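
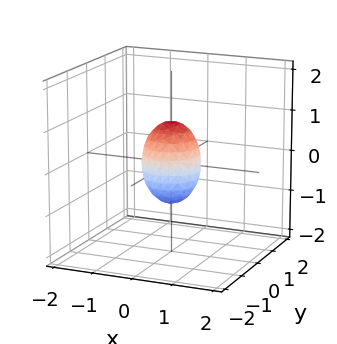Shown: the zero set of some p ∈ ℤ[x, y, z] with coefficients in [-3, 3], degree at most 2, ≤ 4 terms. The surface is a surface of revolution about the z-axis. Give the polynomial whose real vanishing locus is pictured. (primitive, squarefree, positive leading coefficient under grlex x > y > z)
2*x^2 + 2*y^2 + z^2 - 1

deg p = 2. No degree-1 surface has this shape.
By symmetry, the z-axis is an axis of rotation, so x and y enter only as x² + y².
Checking where it meets the axes: a circular section at z = 0 has radius between 0 and 1; among the integer gridlines, it crosses the z-axis at z ∈ {-1, 1}.
These observations pin down the coefficients.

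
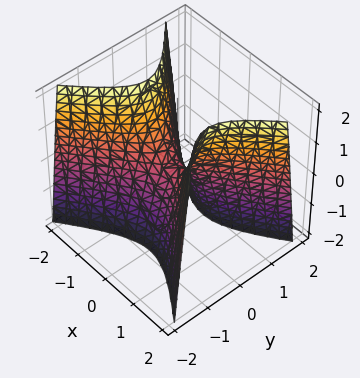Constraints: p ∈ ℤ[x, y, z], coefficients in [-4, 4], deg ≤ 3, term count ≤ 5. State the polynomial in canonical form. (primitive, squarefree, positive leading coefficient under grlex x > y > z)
2*x^2 - 3*y^2 - z

The degree is 2 — a saddle surface; a quadric.
Symmetries: mirror symmetry y ↦ −y ⇒ only even powers of y; the x ↦ −x reflection is a symmetry, so x appears only in even powers.
Checking where it meets the axes: it meets the y-axis at y = 0 (among the integer gridlines); it crosses the z-axis at the gridline z = 0; it crosses the x-axis at the gridline x = 0.
These observations pin down the coefficients.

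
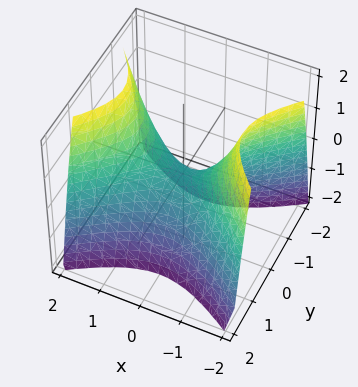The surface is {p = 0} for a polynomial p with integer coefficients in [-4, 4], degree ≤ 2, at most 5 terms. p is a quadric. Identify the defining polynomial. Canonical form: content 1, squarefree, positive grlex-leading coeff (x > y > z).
2*x^2 - 3*y^2 - 2*z

deg p = 2. A hyperbolic paraboloid; a quadric.
Symmetries: the x ↦ −x reflection is a symmetry, so x appears only in even powers; mirror symmetry y ↦ −y ⇒ only even powers of y.
From the axis intercepts and sections: one x-axis crossing is at x = 0; one y-axis crossing is at y = 0; one z-axis crossing is at z = 0.
Fitting integer coefficients to these (and the overall shape) gives p.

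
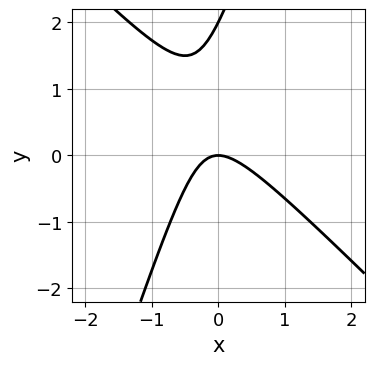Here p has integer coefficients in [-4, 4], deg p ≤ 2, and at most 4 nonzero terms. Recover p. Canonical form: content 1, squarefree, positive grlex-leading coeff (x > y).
3*x^2 + 2*x*y - y^2 + 2*y

deg p = 2.
Against the integer gridlines: it crosses the x-axis at the gridline x = 0; among the integer gridlines, it crosses the y-axis at y ∈ {0, 2}.
Assembling these constraints gives the stated polynomial.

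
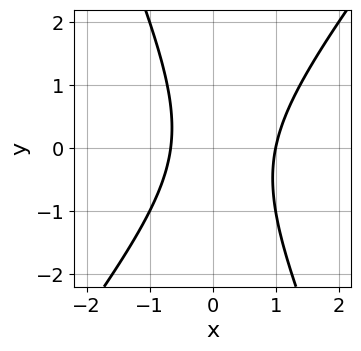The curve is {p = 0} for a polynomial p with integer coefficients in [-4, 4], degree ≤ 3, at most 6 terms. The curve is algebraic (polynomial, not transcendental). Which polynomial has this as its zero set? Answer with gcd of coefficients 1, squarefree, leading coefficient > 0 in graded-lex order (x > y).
3*x^2 - x*y - y^2 - x - 2

Degree: no degree-1 curve has this shape, so deg p = 2.
From the visible intercepts: it misses every integer gridline on the y-axis; one x-axis crossing is at x = 1.
Putting this together gives p.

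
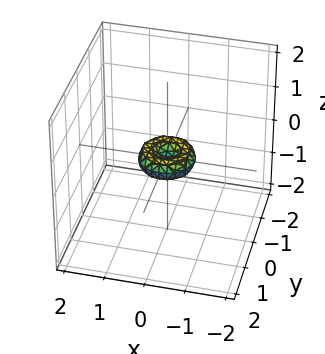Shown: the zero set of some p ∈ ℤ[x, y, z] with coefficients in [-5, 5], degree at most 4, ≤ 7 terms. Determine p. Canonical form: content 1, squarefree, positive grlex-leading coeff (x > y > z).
2*x^4 + 4*x^2*y^2 + 2*y^4 - x^2 - y^2 + 2*z^2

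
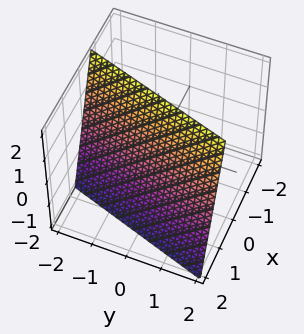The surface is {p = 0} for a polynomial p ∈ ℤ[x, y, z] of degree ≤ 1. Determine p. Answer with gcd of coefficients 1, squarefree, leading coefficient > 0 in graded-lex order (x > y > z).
3*x - y + z - 2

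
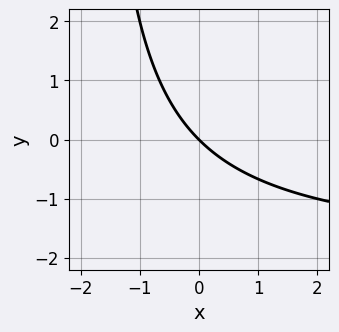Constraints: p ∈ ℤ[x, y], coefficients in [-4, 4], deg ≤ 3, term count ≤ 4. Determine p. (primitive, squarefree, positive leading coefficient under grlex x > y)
x*y + 2*x + 2*y

1. deg p = 2. No degree-1 curve has this shape.
2. Checking where it meets the axes: it meets the y-axis at y = 0 (among the integer gridlines); it meets the x-axis at x = 0 (among the integer gridlines).
3. Assembling these constraints gives the stated polynomial.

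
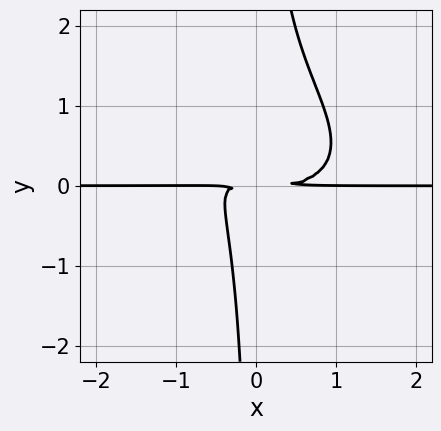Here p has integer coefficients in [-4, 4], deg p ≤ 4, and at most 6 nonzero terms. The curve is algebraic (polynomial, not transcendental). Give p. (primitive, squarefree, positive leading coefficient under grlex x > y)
x^3*y + 2*x^2*y^2 + 3*x*y^3 - 3*x*y^2 - 2*y^2

(a) The degree is 4 — no degree-3 curve has this shape.
(b) Observable constraints: every point of the x-axis in the box is on the curve.
(c) Fitting integer coefficients to these (and the overall shape) gives p.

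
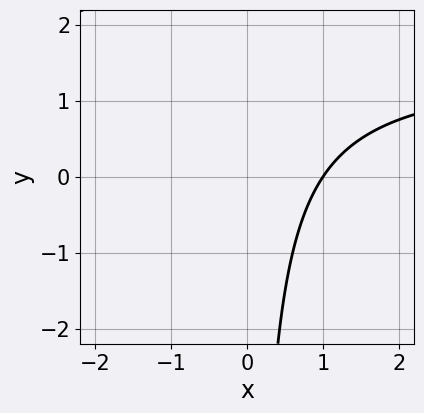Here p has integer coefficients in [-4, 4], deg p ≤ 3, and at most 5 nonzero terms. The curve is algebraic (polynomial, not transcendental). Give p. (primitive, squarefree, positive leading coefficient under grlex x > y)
2*x*y - 3*x + 3

1. deg p = 2.
2. From the visible intercepts: no y-intercept at any integer in the box; it crosses the x-axis at the gridline x = 1.
3. Matching integer coefficients to the picture gives p.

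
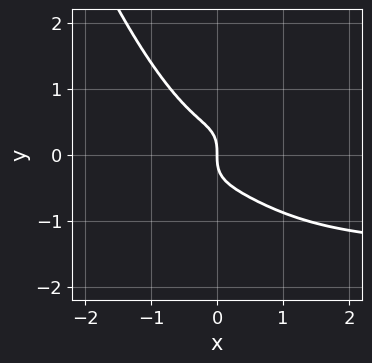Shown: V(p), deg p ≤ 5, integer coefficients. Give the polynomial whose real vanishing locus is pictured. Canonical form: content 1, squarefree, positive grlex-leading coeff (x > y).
(a) The degree is 4 — a generic line meets the curve in up to 4 points.
(b) From the axis intercepts and sections: it crosses the x-axis at the gridline x = 0; it crosses the y-axis at the gridline y = 0.
(c) Together with the visible shape, these determine p as stated.

2*x^3*y + 3*x^3 + x^2*y + 2*y^3 + x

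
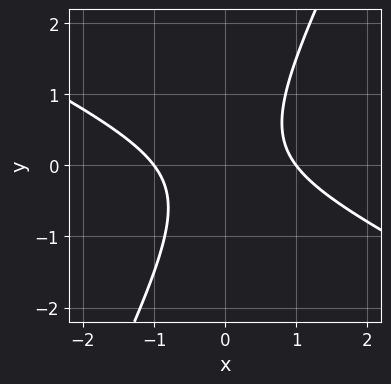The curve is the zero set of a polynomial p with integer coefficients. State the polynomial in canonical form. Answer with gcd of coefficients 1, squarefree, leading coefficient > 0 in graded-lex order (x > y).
First, the degree is 2 — no degree-1 curve has this shape.
Then, reading off the gridlines: it misses every integer gridline on the y-axis; the x-axis gridline crossings are at x ∈ {-1, 1}.
Finally, together with the visible shape, these determine p as stated.

2*x^2 + 3*x*y - 2*y^2 - 2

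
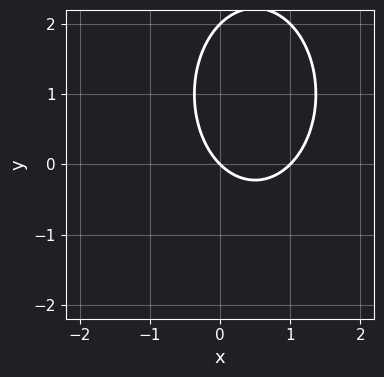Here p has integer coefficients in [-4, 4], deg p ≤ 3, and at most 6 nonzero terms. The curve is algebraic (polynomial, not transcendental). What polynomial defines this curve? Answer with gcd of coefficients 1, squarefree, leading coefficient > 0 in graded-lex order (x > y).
2*x^2 + y^2 - 2*x - 2*y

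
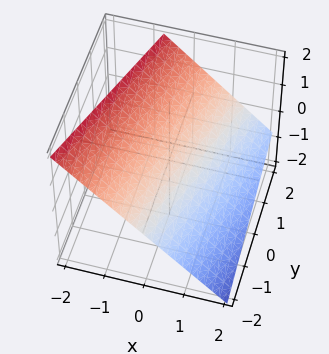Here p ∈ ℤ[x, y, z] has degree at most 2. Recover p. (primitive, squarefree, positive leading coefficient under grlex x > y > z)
3*x - y + 3*z - 2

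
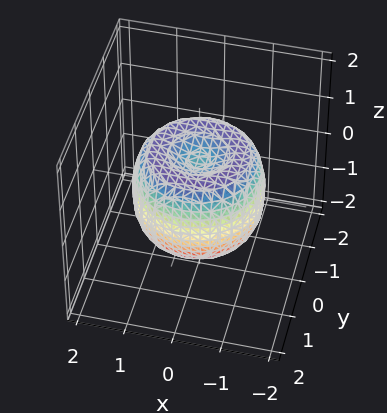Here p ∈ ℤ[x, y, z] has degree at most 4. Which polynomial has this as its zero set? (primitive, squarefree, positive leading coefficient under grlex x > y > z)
2*x^4 + 4*x^2*y^2 + 2*y^4 - 3*x^2 - 3*y^2 + 2*z^2 - 1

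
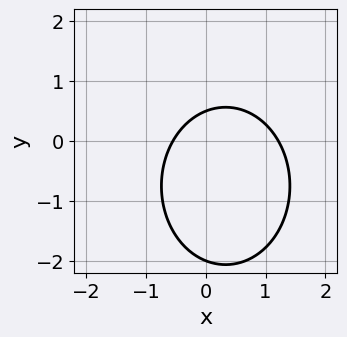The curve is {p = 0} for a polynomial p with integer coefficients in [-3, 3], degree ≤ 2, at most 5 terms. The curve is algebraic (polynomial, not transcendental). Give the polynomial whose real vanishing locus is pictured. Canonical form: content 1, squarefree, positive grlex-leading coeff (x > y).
1. Degree: a generic line meets the curve in up to 2 points, so deg p = 2.
2. From the axis intercepts and sections: it crosses the y-axis at the gridline y = -2.
3. Fitting integer coefficients to these (and the overall shape) gives p.

3*x^2 + 2*y^2 - 2*x + 3*y - 2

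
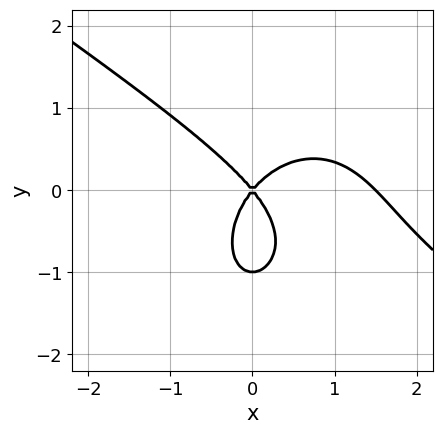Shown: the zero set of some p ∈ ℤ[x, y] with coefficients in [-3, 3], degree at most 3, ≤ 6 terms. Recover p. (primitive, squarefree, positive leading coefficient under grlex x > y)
(a) The degree is 3 — a generic line meets the curve in up to 3 points.
(b) From the axis intercepts and sections: one x-axis crossing is at x = 0; among the integer gridlines, it crosses the y-axis at y ∈ {-1, 0}.
(c) The integer polynomial consistent with all of this is the stated p.

2*x^3 + 2*x^2*y + 2*y^3 - 3*x^2 + 2*y^2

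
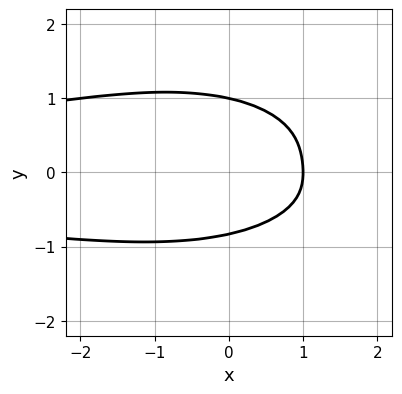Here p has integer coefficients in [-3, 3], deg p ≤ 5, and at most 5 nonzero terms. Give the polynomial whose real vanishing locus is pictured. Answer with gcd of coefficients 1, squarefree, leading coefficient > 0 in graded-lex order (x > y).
x^2*y^2 + 3*y^4 - y^3 + 2*x - 2

deg p = 4.
From the visible intercepts: it meets the y-axis at y = 1 (among the integer gridlines); one x-axis crossing is at x = 1.
These observations pin down the coefficients.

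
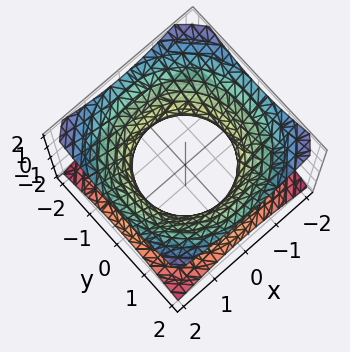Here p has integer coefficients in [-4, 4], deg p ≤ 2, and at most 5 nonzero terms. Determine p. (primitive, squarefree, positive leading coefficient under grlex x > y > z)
2*x^2 + 2*y^2 - 3*z^2 - 3

Degree: an hourglass — one-sheet hyperboloid; a quadric, so deg p = 2.
Symmetries: every cross-section ⟂ z is a circle, so x, y appear only via x² + y²; mirror symmetry z ↦ −z ⇒ only even powers of z.
From the axis intercepts and sections: the surface avoids every integer z-axis point in the box; a circular section at z = 1 has radius between 1 and 2.
Together with the visible shape, these determine p as stated.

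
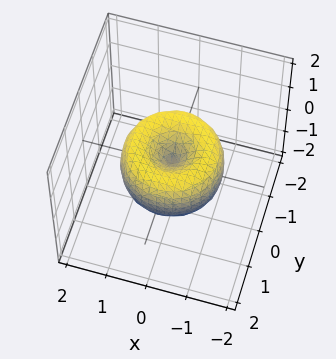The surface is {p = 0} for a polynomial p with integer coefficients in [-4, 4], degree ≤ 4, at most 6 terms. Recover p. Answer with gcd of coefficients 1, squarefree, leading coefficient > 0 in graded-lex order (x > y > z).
(a) Degree: no degree-3 surface has this shape, so deg p = 4.
(b) By symmetry, the surface is invariant under rotation about z: p = q(x² + y², z).
(c) Observable constraints: a circular section at z = 0 has radius between 1 and 2; one x-axis crossing is at x = 0; it meets the y-axis at y = 0 (among the integer gridlines); it meets the z-axis at z = 0 (among the integer gridlines).
(d) Matching integer coefficients to the picture gives p.

2*x^4 + 4*x^2*y^2 + 2*y^4 - 3*x^2 - 3*y^2 + 2*z^2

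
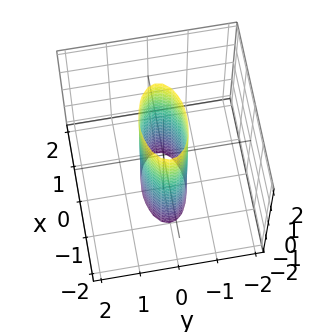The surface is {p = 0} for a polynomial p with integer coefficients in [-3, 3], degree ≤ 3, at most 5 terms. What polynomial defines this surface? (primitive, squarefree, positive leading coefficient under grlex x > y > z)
x^2 + 3*y^2 - 1

First, degree: constant cross-section along one axis; a quadric, so deg p = 2.
Then, symmetries: it's symmetric under x → −x, forcing even powers of x; the z ↦ −z reflection is a symmetry, so z appears only in even powers; the y ↦ −y reflection is a symmetry, so y appears only in even powers.
Then, from the axis intercepts and sections: it misses every integer gridline on the z-axis; the x-axis gridline crossings are at x ∈ {-1, 1}.
Finally, together with the visible shape, these determine p as stated.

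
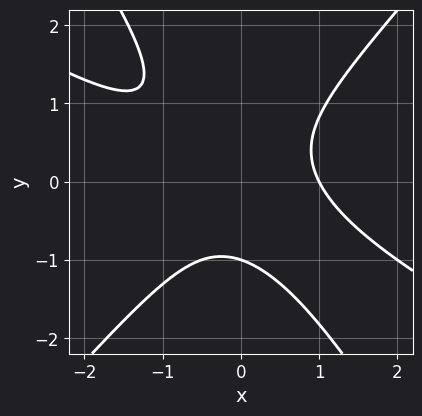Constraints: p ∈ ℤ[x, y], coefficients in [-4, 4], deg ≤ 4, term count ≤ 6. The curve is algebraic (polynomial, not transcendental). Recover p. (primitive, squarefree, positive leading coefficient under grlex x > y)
1. The degree is 3 — a generic line meets the curve in up to 3 points.
2. Checking where it meets the axes: it meets the y-axis at y = -1 (among the integer gridlines); one x-axis crossing is at x = 1.
3. Solving for integer coefficients yields p as stated.

2*x^3 + 3*x^2*y - 2*x*y^2 - 2*y^3 - 2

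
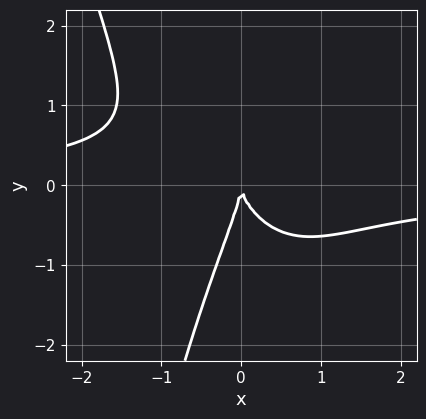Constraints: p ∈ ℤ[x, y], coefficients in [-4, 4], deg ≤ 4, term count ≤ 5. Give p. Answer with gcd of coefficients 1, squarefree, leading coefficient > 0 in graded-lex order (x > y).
1. Degree: a generic line meets the curve in up to 4 points, so deg p = 4.
2. From the axis intercepts and sections: one x-axis crossing is at x = 0; it meets the y-axis at y = 0 (among the integer gridlines).
3. Matching integer coefficients to the picture gives p.

3*x^3*y - 2*x*y^2 + y^3 + 3*x^2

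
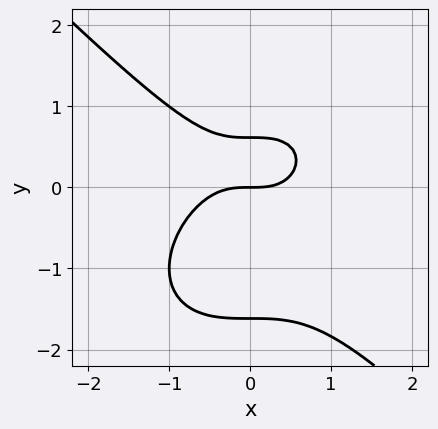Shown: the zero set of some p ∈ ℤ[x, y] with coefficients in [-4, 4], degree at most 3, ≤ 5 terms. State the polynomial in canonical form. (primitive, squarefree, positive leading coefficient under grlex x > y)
1. deg p = 3.
2. Against the integer gridlines: it crosses the x-axis at the gridline x = 0; it meets the y-axis at y = 0 (among the integer gridlines).
3. Fitting integer coefficients to these (and the overall shape) gives p.

x^3 + y^3 + y^2 - y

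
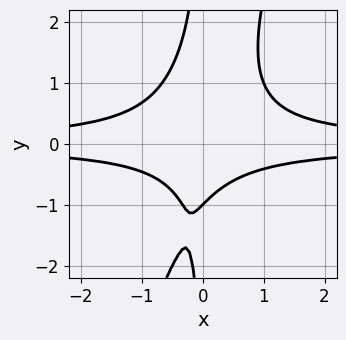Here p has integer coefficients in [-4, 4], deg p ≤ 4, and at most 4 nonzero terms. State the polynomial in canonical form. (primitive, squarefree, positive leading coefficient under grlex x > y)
1. The degree is 4 — the shape is more complex than any degree-3 curve.
2. Reading off the gridlines: it crosses the y-axis at the gridline y = -1; it misses every integer gridline on the x-axis.
3. Matching integer coefficients to the picture gives p.

3*x^2*y^2 - x*y^3 - y - 1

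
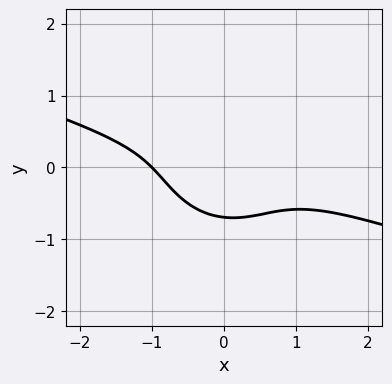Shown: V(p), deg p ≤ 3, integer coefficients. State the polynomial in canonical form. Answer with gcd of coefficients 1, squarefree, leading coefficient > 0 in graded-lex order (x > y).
x^3 + 3*x^2*y + x*y^2 + 3*y^3 + 1

Degree: no degree-2 curve has this shape, so deg p = 3.
Reading off the gridlines: it crosses the x-axis at the gridline x = -1.
Matching integer coefficients to the picture gives p.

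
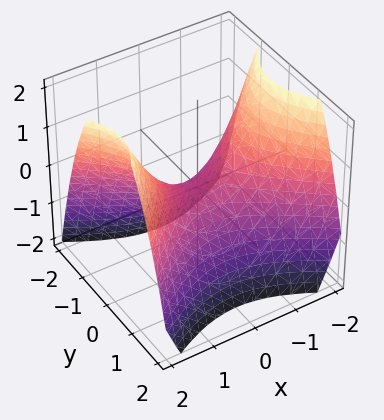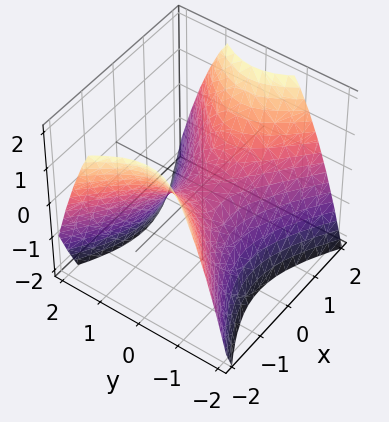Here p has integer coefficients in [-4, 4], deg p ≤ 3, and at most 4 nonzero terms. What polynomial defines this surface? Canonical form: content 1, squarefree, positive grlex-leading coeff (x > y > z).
First, the degree is 2 — a hyperbolic paraboloid; a quadric.
Then, symmetries: it's symmetric under x → −x, forcing even powers of x; the y ↦ −y reflection is a symmetry, so y appears only in even powers.
Then, from the visible intercepts: it crosses the z-axis at the gridline z = 0; it meets the y-axis at y = 0 (among the integer gridlines); it meets the x-axis at x = 0 (among the integer gridlines).
Finally, matching integer coefficients to the picture gives p.

2*x^2 - 3*y^2 - 3*z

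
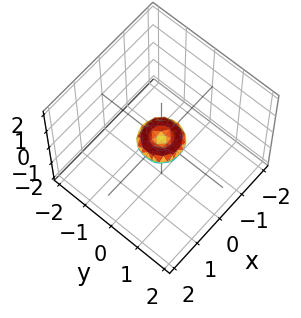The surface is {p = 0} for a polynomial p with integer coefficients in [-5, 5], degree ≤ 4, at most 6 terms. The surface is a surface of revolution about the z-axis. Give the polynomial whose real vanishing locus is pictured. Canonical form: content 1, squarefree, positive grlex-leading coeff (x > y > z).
First, degree: no degree-3 surface has this shape, so deg p = 4.
Next, symmetry: the z-axis is an axis of rotation, so x and y enter only as x² + y².
Then, against the integer gridlines: it crosses the z-axis at the gridline z = 0; it crosses the y-axis at the gridline y = 0.
Finally, fitting integer coefficients to these (and the overall shape) gives p.

2*x^4 + 4*x^2*y^2 + 2*y^4 - x^2 - y^2 + 2*z^2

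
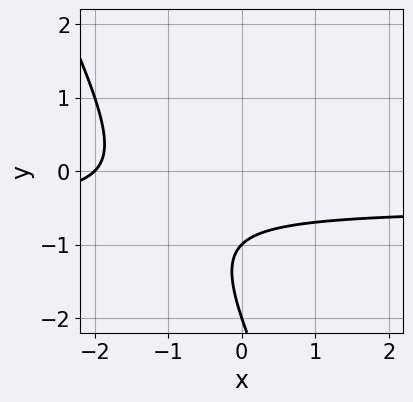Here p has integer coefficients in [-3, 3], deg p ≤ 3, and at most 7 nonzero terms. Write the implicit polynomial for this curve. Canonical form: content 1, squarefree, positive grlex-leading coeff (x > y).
2*x*y + y^2 + x + 3*y + 2

1. deg p = 2. A generic line meets the curve in up to 2 points.
2. From the visible intercepts: among the integer gridlines, it crosses the y-axis at y ∈ {-2, -1}; it crosses the x-axis at the gridline x = -2.
3. Solving for integer coefficients yields p as stated.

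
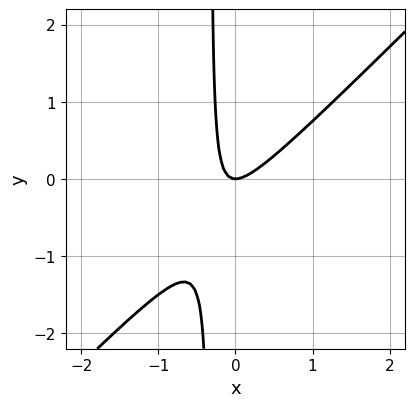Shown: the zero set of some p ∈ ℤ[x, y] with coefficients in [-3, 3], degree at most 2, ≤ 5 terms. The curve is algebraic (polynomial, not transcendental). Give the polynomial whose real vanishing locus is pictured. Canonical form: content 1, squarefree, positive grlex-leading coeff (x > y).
3*x^2 - 3*x*y - y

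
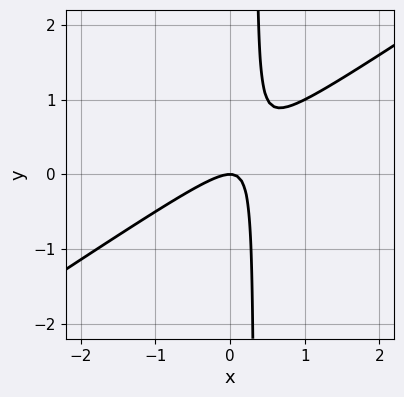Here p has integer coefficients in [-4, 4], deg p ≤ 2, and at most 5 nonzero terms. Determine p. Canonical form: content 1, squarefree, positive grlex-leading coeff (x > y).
First, the degree is 2 — no degree-1 curve has this shape.
Next, observable constraints: one x-axis crossing is at x = 0; one y-axis crossing is at y = 0.
Finally, assembling these constraints gives the stated polynomial.

2*x^2 - 3*x*y + y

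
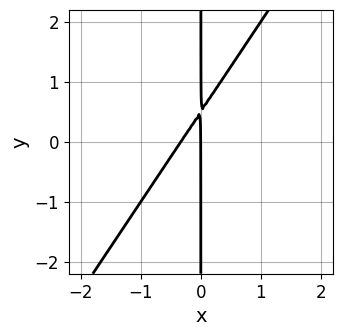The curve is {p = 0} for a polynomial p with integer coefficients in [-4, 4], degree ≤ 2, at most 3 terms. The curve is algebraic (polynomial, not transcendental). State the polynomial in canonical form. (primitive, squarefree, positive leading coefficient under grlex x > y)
3*x^2 - 2*x*y + x

deg p = 2. No degree-1 curve has this shape.
Against the integer gridlines: it crosses the x-axis at the gridline x = 0; the visible y-axis segment lies entirely on the curve.
Putting this together gives p.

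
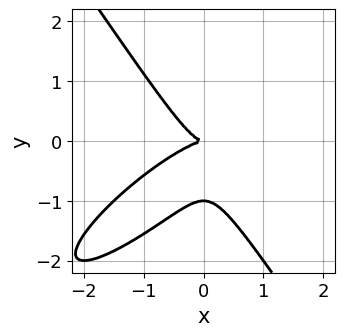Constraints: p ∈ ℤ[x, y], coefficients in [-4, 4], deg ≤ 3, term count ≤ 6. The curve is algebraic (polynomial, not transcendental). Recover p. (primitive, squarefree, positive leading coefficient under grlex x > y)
1. Degree: a generic line meets the curve in up to 3 points, so deg p = 3.
2. Observable constraints: it meets the x-axis at x = 0 (among the integer gridlines); the y-axis gridline crossings are at y ∈ {-1, 0}.
3. The integer polynomial consistent with all of this is the stated p.

2*x^3 - 3*x^2*y + 2*y^3 + 2*y^2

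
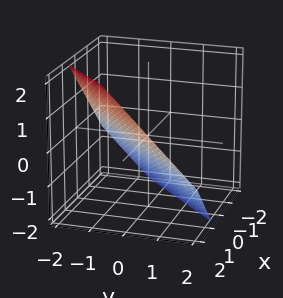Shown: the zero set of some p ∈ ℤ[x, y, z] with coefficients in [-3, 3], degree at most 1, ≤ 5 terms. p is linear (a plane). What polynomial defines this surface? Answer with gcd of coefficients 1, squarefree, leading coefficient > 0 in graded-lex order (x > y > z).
(a) deg p = 1. Every cross-section is a straight line — this is a plane.
(b) Solving for integer coefficients yields p as stated.

3*x - 3*y - 3*z - 2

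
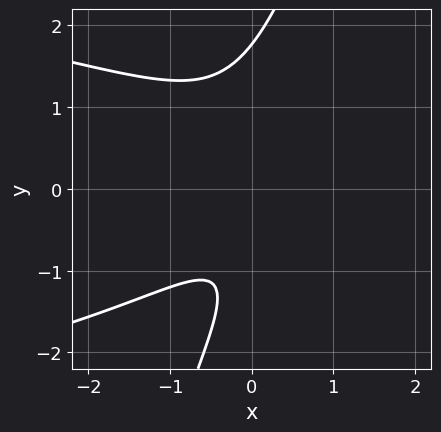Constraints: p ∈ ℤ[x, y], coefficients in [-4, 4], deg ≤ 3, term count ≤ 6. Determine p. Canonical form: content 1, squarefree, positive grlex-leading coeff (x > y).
The degree is 3 — no degree-2 curve has this shape.
Observable constraints: it misses every integer gridline on the x-axis.
The integer polynomial consistent with all of this is the stated p.

3*x*y^2 - y^3 + 3*x^2 + 2*y + 2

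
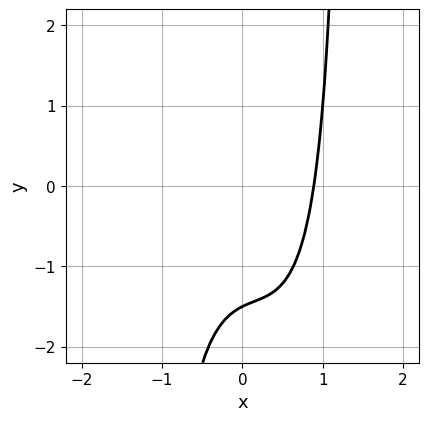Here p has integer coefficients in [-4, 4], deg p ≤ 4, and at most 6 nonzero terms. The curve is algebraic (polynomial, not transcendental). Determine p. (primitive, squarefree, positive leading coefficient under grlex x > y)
3*x^3 + x^2*y + x - 2*y - 3

deg p = 3. A generic line meets the curve in up to 3 points.
Matching integer coefficients to the picture gives p.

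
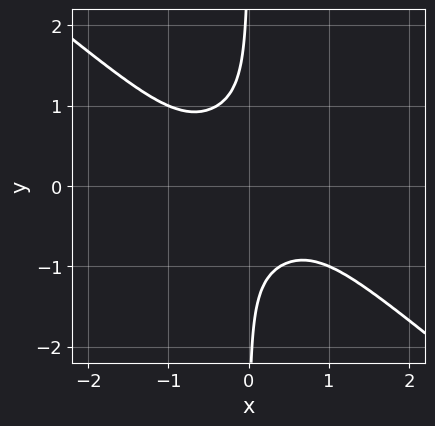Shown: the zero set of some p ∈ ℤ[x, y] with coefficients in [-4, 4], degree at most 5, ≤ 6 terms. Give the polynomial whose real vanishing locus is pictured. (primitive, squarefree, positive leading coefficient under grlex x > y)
First, degree: the shape is more complex than any degree-3 curve, so deg p = 4.
Next, observable constraints: it misses every integer gridline on the x-axis; the curve avoids every integer y-axis point in the box.
Finally, putting this together gives p.

x^4 + x^2*y^2 + 3*x*y^3 + 1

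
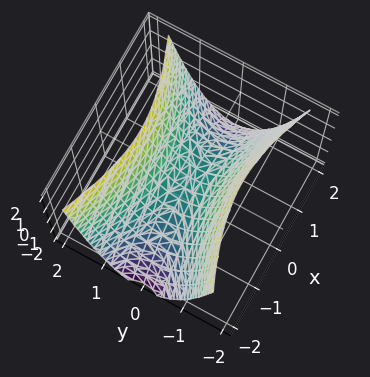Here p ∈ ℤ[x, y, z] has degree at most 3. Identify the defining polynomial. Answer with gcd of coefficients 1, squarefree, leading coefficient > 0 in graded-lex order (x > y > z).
1. The degree is 2 — a hyperbolic paraboloid; a quadric.
2. Symmetries: mirror symmetry x ↦ −x ⇒ only even powers of x; it's symmetric under y → −y, forcing even powers of y.
3. From the visible intercepts: one y-axis crossing is at y = 0; one x-axis crossing is at x = 0; it meets the z-axis at z = 0 (among the integer gridlines).
4. The integer polynomial consistent with all of this is the stated p.

x^2 - 3*y^2 + 2*z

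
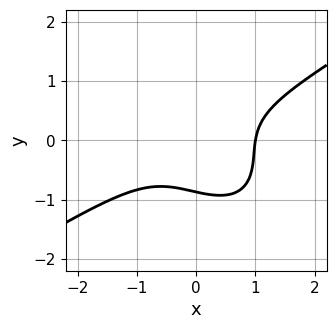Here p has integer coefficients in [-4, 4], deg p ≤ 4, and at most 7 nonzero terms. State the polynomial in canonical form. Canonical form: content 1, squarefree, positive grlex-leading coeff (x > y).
2*x^3 - x^2*y - 2*x*y^2 - 3*y^3 - 2

1. The degree is 3 — the shape is more complex than any degree-2 curve.
2. Against the integer gridlines: one x-axis crossing is at x = 1.
3. These observations pin down the coefficients.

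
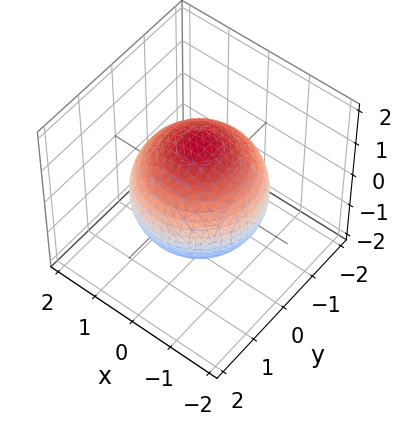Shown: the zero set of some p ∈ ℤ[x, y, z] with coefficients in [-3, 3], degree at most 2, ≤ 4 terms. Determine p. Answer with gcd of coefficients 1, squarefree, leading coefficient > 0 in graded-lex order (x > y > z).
x^2 + y^2 + z^2 - 2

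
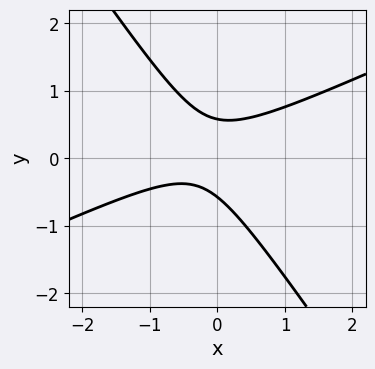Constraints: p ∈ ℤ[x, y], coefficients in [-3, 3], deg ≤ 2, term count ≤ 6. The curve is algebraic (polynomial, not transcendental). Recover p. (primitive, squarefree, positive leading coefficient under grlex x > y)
First, the degree is 2 — the shape is more complex than any degree-1 curve.
Then, observable constraints: no x-intercept at any integer in the box.
Finally, putting this together gives p.

2*x^2 - 3*x*y - 3*y^2 + x + 1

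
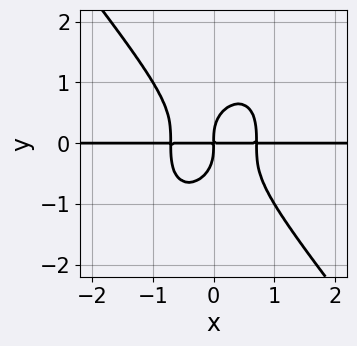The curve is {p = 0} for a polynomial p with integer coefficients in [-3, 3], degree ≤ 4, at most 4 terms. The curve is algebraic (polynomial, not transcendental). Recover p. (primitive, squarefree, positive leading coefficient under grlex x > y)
The degree is 4 — no degree-3 curve has this shape.
From the axis intercepts and sections: the visible x-axis segment lies entirely on the curve.
Matching integer coefficients to the picture gives p.

2*x^3*y + y^4 - x*y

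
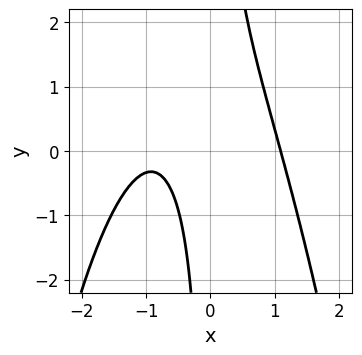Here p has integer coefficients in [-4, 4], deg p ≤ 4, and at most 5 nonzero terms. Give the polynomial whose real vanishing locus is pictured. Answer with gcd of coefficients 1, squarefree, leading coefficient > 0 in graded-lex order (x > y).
3*x^3 + 2*x^2 + 3*x*y - 3*x - 3

(a) The degree is 3 — the shape is more complex than any degree-2 curve.
(b) Against the integer gridlines: the curve avoids every integer y-axis point in the box.
(c) These observations pin down the coefficients.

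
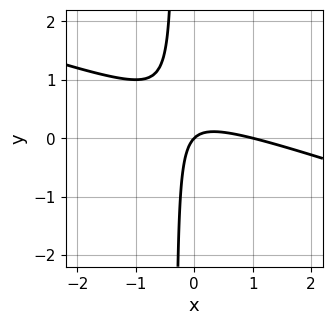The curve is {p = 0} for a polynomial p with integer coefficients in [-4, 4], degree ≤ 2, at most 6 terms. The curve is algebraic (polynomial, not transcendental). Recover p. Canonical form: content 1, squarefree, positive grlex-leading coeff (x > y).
x^2 + 3*x*y - x + y

Degree: a generic line meets the curve in up to 2 points, so deg p = 2.
From the visible intercepts: it crosses the y-axis at the gridline y = 0; among the integer gridlines, it crosses the x-axis at x ∈ {0, 1}.
Matching integer coefficients to the picture gives p.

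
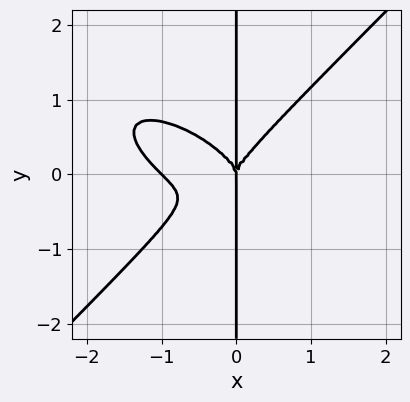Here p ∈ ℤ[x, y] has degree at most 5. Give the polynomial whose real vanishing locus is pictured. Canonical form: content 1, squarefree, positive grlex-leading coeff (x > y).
1. The degree is 4 — the shape is more complex than any degree-3 curve.
2. Observable constraints: the visible y-axis segment lies entirely on the curve; among the integer gridlines, it crosses the x-axis at x ∈ {-1, 0}.
3. Assembling these constraints gives the stated polynomial.

x^4 + x^3*y - 2*x*y^3 + x^3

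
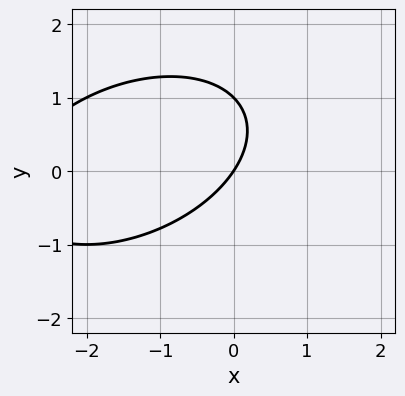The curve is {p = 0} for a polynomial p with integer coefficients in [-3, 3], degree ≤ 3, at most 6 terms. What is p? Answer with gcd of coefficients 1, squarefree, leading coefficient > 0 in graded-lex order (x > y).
Degree: no degree-1 curve has this shape, so deg p = 2.
From the axis intercepts and sections: one x-axis crossing is at x = 0; among the integer gridlines, it crosses the y-axis at y ∈ {0, 1}.
Together with the visible shape, these determine p as stated.

x^2 - x*y + 2*y^2 + 3*x - 2*y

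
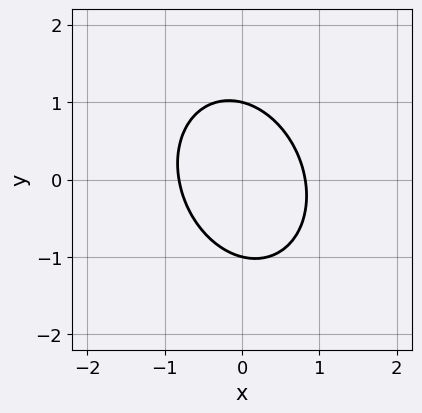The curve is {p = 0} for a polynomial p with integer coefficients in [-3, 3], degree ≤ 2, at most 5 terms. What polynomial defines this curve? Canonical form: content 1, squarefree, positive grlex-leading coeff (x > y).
3*x^2 + x*y + 2*y^2 - 2

(a) deg p = 2.
(b) Reading off the gridlines: among the integer gridlines, it crosses the y-axis at y ∈ {-1, 1}.
(c) Putting this together gives p.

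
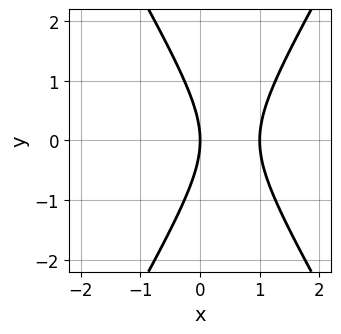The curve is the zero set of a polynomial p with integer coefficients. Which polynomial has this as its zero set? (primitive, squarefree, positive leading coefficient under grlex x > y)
3*x^2 - y^2 - 3*x

1. deg p = 2.
2. Symmetries: it's symmetric under y → −y, forcing even powers of y.
3. Against the integer gridlines: among the integer gridlines, it crosses the x-axis at x ∈ {0, 1}; one y-axis crossing is at y = 0.
4. Solving for integer coefficients yields p as stated.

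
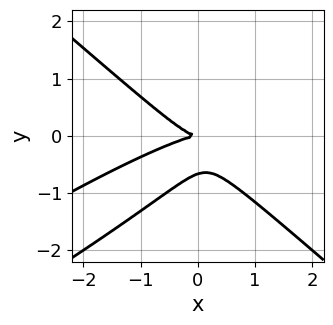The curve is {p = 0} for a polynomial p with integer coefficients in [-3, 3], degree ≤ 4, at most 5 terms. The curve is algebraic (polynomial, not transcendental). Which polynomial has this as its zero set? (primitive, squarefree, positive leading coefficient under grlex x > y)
First, the degree is 3 — the shape is more complex than any degree-2 curve.
Next, observable constraints: it crosses the x-axis at the gridline x = 0; it meets the y-axis at y = 0 (among the integer gridlines).
Finally, fitting integer coefficients to these (and the overall shape) gives p.

x^3 - 2*x^2*y - x*y^2 + 3*y^3 + 2*y^2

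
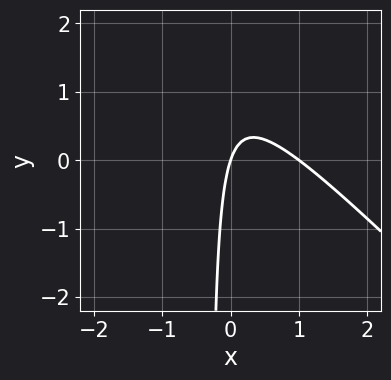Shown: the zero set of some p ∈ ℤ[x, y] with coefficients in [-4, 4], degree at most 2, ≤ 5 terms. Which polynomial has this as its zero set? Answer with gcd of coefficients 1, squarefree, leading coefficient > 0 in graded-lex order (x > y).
3*x^2 + 3*x*y - 3*x + y

First, degree: the shape is more complex than any degree-1 curve, so deg p = 2.
Next, from the axis intercepts and sections: among the integer gridlines, it crosses the x-axis at x ∈ {0, 1}; one y-axis crossing is at y = 0.
Finally, together with the visible shape, these determine p as stated.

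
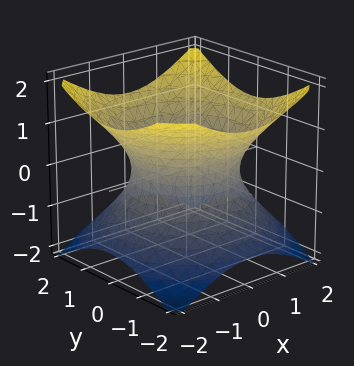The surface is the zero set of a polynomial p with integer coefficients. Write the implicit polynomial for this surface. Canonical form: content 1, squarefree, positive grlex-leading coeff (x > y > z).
First, degree: no degree-1 surface has this shape, so deg p = 2.
Then, symmetries: every cross-section ⟂ z is a circle, so x, y appear only via x² + y².
Next, against the integer gridlines: a circular section at z = -1 has radius between 1 and 2; it misses every integer gridline on the z-axis.
Finally, fitting integer coefficients to these (and the overall shape) gives p.

2*x^2 + 2*y^2 - 3*z^2 - 3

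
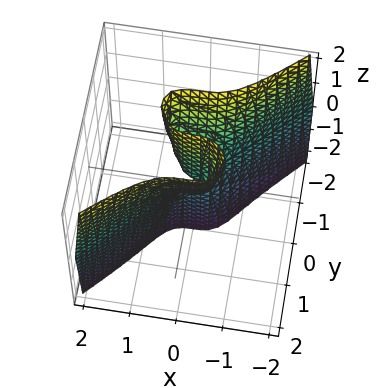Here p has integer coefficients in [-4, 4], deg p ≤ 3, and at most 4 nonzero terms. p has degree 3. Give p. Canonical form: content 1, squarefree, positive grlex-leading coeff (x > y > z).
First, the degree is 3 — no degree-2 surface has this shape.
Next, from the visible intercepts: it crosses the x-axis at the gridline x = 0; one y-axis crossing is at y = 0; the visible z-axis segment lies entirely on the surface.
Finally, these observations pin down the coefficients.

2*x^3 - 2*y^3 + y*z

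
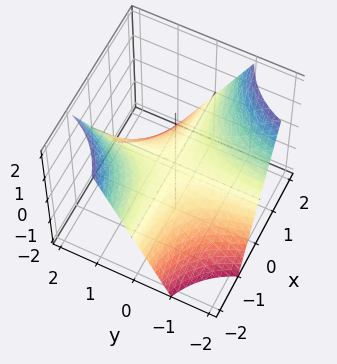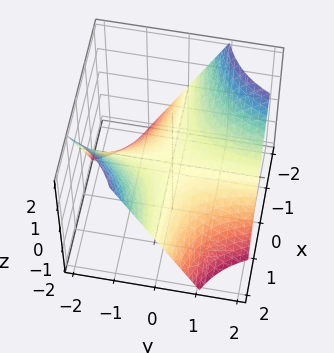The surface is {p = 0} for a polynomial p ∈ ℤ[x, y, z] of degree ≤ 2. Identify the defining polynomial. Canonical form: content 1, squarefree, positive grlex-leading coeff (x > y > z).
(a) Degree: a saddle surface; a quadric, so deg p = 2.
(b) From the visible intercepts: every point of the y-axis in the box is on the surface; it meets the z-axis at z = 0 (among the integer gridlines); every point of the x-axis in the box is on the surface.
(c) Solving for integer coefficients yields p as stated.

x*y + z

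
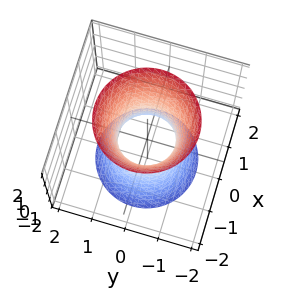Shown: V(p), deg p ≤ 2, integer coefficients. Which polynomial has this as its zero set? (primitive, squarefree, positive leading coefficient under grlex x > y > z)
3*x^2 + 3*y^2 - z^2 - 2

1. The degree is 2 — an hourglass — one-sheet hyperboloid; a quadric.
2. Symmetries: mirror symmetry z ↦ −z ⇒ only even powers of z; every cross-section ⟂ z is a circle, so x, y appear only via x² + y².
3. Checking where it meets the axes: no z-intercept at any integer in the box; a circular section at z = 0 has radius between 0 and 1.
4. Fitting integer coefficients to these (and the overall shape) gives p.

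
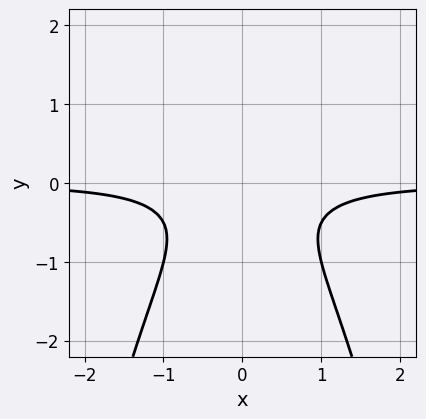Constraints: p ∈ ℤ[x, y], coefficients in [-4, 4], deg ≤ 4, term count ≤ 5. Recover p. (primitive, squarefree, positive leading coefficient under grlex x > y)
First, degree: the shape is more complex than any degree-2 curve, so deg p = 3.
Then, symmetries: the x ↦ −x reflection is a symmetry, so x appears only in even powers.
Next, from the axis intercepts and sections: the curve avoids every integer y-axis point in the box; the curve avoids every integer x-axis point in the box.
Finally, the integer polynomial consistent with all of this is the stated p.

2*x^2*y + 2*y^2 + y + 1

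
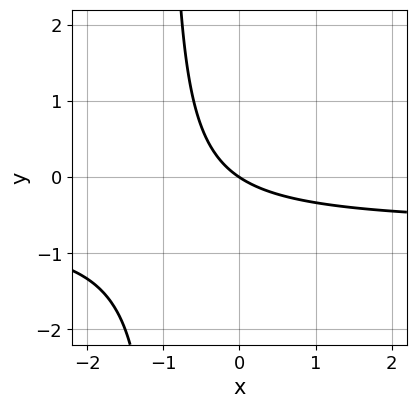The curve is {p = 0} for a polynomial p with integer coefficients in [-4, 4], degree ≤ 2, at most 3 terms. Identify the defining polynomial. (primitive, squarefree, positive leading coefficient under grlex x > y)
(a) deg p = 2. No degree-1 curve has this shape.
(b) From the axis intercepts and sections: it crosses the x-axis at the gridline x = 0; it crosses the y-axis at the gridline y = 0.
(c) The integer polynomial consistent with all of this is the stated p.

3*x*y + 2*x + 3*y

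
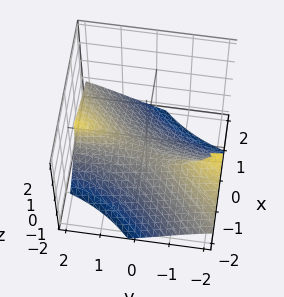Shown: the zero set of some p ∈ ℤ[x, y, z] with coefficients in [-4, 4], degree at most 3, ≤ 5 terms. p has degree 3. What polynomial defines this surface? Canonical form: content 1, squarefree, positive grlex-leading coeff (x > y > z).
First, deg p = 3.
Then, reading off the gridlines: the visible y-axis segment lies entirely on the surface; one z-axis crossing is at z = -1.
Finally, putting this together gives p.

x*y*z + z^3 + x^2 + z^2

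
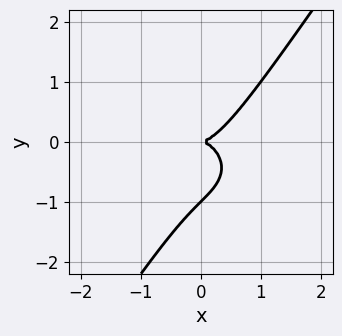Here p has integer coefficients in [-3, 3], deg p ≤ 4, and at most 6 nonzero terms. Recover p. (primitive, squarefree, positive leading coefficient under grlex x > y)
x^3 + x*y^2 - y^3 - y^2

(a) The degree is 3 — no degree-2 curve has this shape.
(b) Reading off the gridlines: it crosses the x-axis at the gridline x = 0; among the integer gridlines, it crosses the y-axis at y ∈ {-1, 0}.
(c) Together with the visible shape, these determine p as stated.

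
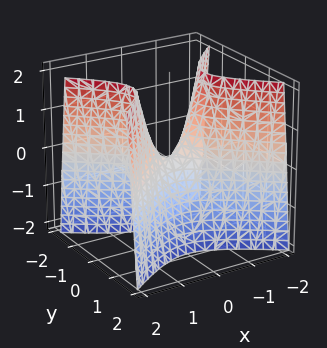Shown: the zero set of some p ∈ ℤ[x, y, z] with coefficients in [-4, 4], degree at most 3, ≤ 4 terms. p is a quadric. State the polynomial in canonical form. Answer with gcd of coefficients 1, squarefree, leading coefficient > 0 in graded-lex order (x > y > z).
2*x^2 - 3*y^2 - z

Degree: a hyperbolic paraboloid; a quadric, so deg p = 2.
Symmetries: mirror symmetry x ↦ −x ⇒ only even powers of x; it's symmetric under y → −y, forcing even powers of y.
Checking where it meets the axes: one y-axis crossing is at y = 0; one z-axis crossing is at z = 0; one x-axis crossing is at x = 0.
Fitting integer coefficients to these (and the overall shape) gives p.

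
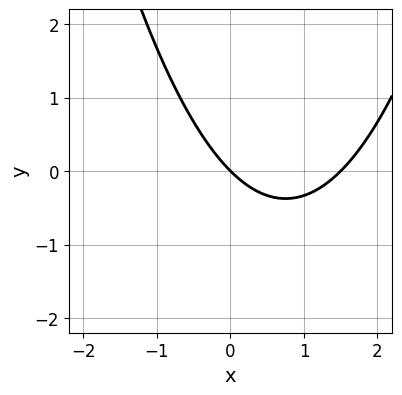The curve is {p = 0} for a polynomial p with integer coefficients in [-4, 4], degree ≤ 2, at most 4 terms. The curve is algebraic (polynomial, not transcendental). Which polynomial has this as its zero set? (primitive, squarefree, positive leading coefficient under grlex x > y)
1. The degree is 2 — a generic line meets the curve in up to 2 points.
2. Checking where it meets the axes: one x-axis crossing is at x = 0; it crosses the y-axis at the gridline y = 0.
3. Together with the visible shape, these determine p as stated.

2*x^2 - 3*x - 3*y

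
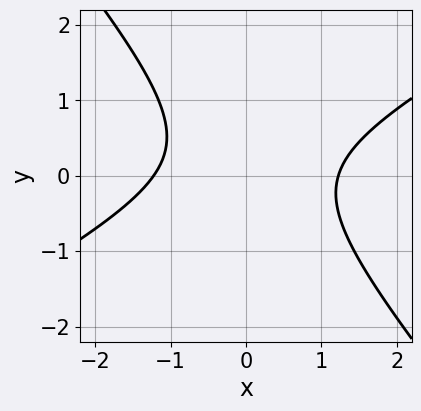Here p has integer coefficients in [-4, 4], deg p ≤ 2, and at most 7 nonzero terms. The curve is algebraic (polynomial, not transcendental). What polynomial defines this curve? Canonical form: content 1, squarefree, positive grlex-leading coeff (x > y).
First, degree: a generic line meets the curve in up to 2 points, so deg p = 2.
Then, from the axis intercepts and sections: no y-intercept at any integer in the box.
Finally, together with the visible shape, these determine p as stated.

2*x^2 - 2*x*y - 3*y^2 + y - 3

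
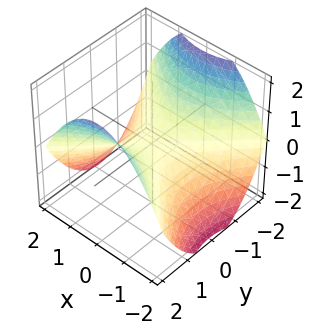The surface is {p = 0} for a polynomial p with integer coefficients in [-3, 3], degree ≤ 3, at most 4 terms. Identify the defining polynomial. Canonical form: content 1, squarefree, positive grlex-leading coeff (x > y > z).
x^2 - y^2 + 2*z

First, the degree is 2 — a hyperbolic paraboloid; a quadric.
Next, symmetries: the x ↦ −x reflection is a symmetry, so x appears only in even powers; mirror symmetry y ↦ −y ⇒ only even powers of y.
Next, from the visible intercepts: it meets the y-axis at y = 0 (among the integer gridlines); it meets the z-axis at z = 0 (among the integer gridlines); it crosses the x-axis at the gridline x = 0.
Finally, solving for integer coefficients yields p as stated.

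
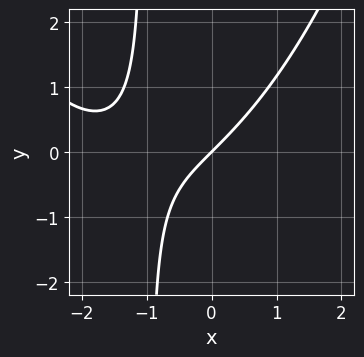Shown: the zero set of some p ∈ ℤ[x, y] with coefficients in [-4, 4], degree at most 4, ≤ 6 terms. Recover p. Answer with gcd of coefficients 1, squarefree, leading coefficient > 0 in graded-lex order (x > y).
x^3 + 3*x^2 - 3*x*y + 3*x - 3*y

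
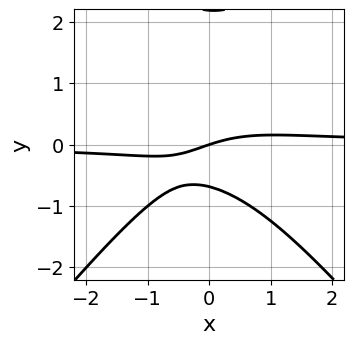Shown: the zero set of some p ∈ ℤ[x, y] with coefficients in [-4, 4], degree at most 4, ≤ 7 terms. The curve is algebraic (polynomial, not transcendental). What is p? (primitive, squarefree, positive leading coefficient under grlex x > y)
First, degree: a generic line meets the curve in up to 3 points, so deg p = 3.
Then, observable constraints: it meets the y-axis at y = 0 (among the integer gridlines); it crosses the x-axis at the gridline x = 0.
Finally, these observations pin down the coefficients.

3*x^2*y - 2*y^3 + 3*y^2 - x + 3*y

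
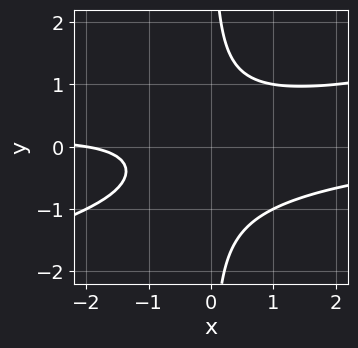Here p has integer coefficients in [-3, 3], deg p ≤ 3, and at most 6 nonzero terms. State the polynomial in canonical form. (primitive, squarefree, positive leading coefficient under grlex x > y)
x^2*y - 3*x*y^2 - x*y + x + 2

First, the degree is 3 — a generic line meets the curve in up to 3 points.
Next, observable constraints: it meets the x-axis at x = -2 (among the integer gridlines); it misses every integer gridline on the y-axis.
Finally, matching integer coefficients to the picture gives p.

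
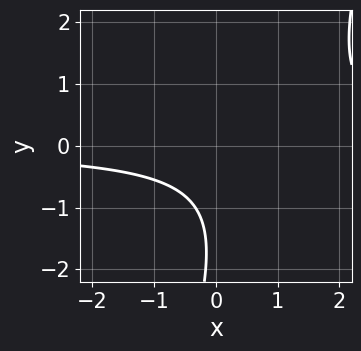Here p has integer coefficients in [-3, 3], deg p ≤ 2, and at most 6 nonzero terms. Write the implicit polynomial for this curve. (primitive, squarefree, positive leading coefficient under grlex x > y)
The degree is 2 — no degree-1 curve has this shape.
From the axis intercepts and sections: no x-intercept at any integer in the box; no y-intercept at any integer in the box.
Solving for integer coefficients yields p as stated.

3*x*y - y^2 - 3*y - 3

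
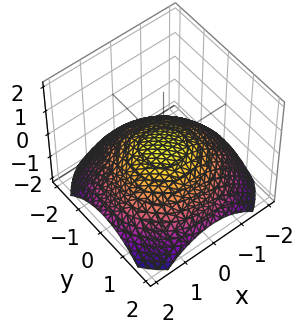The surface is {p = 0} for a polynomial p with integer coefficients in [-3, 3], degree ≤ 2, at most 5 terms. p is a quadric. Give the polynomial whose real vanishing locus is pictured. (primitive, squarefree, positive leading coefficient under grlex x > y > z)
x^2 + y^2 + 3*z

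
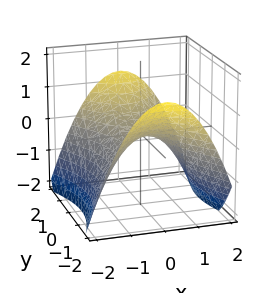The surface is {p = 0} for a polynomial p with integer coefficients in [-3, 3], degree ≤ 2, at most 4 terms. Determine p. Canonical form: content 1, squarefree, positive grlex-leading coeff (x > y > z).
2*x^2 - y^2 + 3*z

deg p = 2.
Symmetries: it's symmetric under x → −x, forcing even powers of x; it's symmetric under y → −y, forcing even powers of y.
From the axis intercepts and sections: it crosses the z-axis at the gridline z = 0; it crosses the y-axis at the gridline y = 0; one x-axis crossing is at x = 0.
Matching integer coefficients to the picture gives p.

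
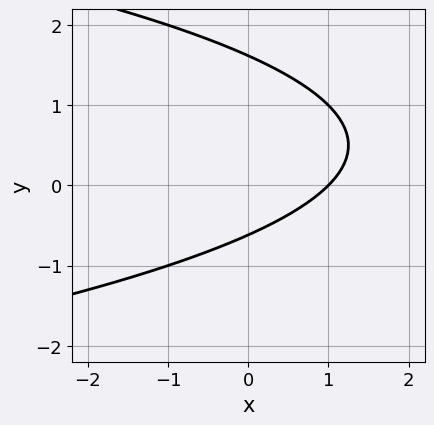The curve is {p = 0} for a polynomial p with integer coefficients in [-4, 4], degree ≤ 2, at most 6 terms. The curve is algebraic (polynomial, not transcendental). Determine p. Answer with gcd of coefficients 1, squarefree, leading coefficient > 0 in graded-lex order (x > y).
y^2 + x - y - 1

deg p = 2. A generic line meets the curve in up to 2 points.
Observable constraints: it crosses the x-axis at the gridline x = 1.
Solving for integer coefficients yields p as stated.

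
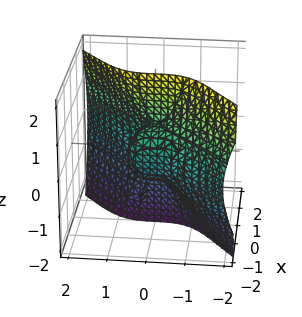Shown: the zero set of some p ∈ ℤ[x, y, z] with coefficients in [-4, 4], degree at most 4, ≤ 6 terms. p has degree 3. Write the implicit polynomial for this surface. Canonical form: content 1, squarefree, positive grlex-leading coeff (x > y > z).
(a) deg p = 3. The shape is more complex than any degree-2 surface.
(b) Against the integer gridlines: the visible z-axis segment lies entirely on the surface; the x-axis gridline crossings are at x ∈ {-1, 0}; one y-axis crossing is at y = 0.
(c) Assembling these constraints gives the stated polynomial.

2*x^3 + 2*x*z^2 - 2*y^3 + x^2 - x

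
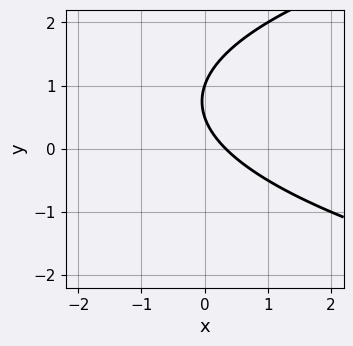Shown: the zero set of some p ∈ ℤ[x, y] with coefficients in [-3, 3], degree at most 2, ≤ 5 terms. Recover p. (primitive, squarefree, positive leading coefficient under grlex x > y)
2*y^2 - 3*x - 3*y + 1

(a) deg p = 2. A generic line meets the curve in up to 2 points.
(b) From the axis intercepts and sections: one y-axis crossing is at y = 1.
(c) These observations pin down the coefficients.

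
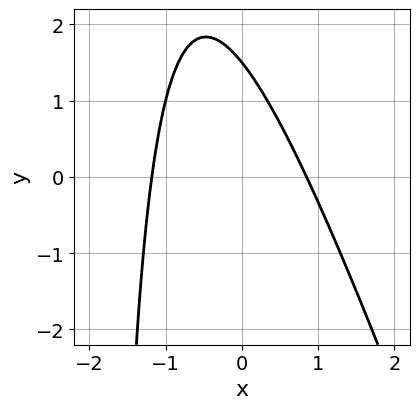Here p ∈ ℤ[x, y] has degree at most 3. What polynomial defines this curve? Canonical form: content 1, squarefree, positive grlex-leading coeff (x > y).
(a) deg p = 2. No degree-1 curve has this shape.
(b) Matching integer coefficients to the picture gives p.

3*x^2 + x*y + x + 2*y - 3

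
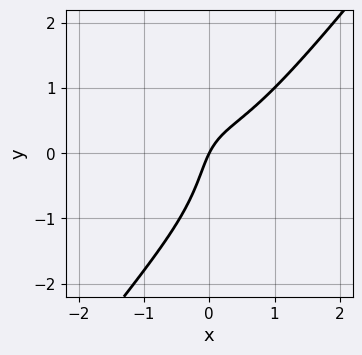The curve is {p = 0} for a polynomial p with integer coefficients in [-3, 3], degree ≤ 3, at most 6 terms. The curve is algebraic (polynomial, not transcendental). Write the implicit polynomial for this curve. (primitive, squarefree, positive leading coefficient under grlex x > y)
2*x^3 - y^3 - 2*x*y + 2*x - y

(a) Degree: the shape is more complex than any degree-2 curve, so deg p = 3.
(b) From the visible intercepts: one y-axis crossing is at y = 0; one x-axis crossing is at x = 0.
(c) The integer polynomial consistent with all of this is the stated p.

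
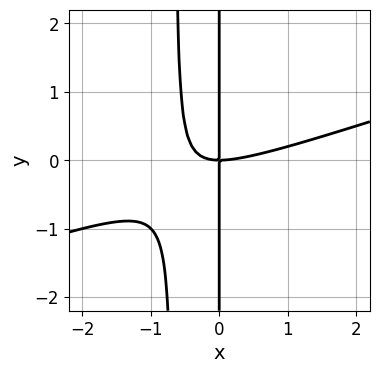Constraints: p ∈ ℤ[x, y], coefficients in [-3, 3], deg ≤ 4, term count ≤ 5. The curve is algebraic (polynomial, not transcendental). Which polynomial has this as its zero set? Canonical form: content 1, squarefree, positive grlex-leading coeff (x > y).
x^3 - 3*x^2*y - 2*x*y

(a) Degree: the shape is more complex than any degree-2 curve, so deg p = 3.
(b) From the axis intercepts and sections: the visible y-axis segment lies entirely on the curve; one x-axis crossing is at x = 0.
(c) Fitting integer coefficients to these (and the overall shape) gives p.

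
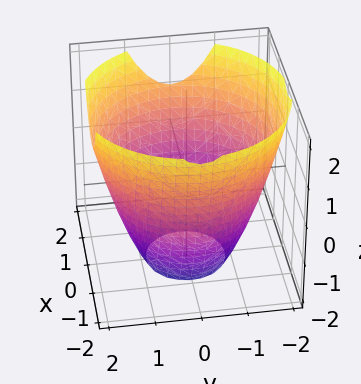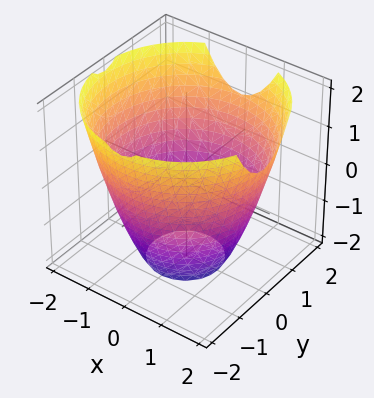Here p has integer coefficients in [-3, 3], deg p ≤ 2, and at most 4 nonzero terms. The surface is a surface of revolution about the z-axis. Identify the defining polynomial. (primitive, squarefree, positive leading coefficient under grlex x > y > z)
1. deg p = 2.
2. Symmetries: the z-axis is an axis of rotation, so x and y enter only as x² + y².
3. Checking where it meets the axes: a circular section at z = -1 has radius between 1 and 2; no z-intercept at any integer in the box.
4. Assembling these constraints gives the stated polynomial.

x^2 + y^2 - z - 3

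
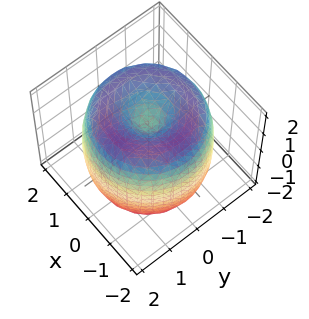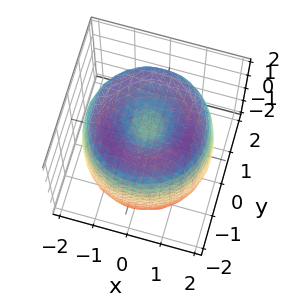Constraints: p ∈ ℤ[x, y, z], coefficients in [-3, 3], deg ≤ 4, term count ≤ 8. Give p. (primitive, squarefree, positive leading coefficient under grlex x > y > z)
x^4 + 2*x^2*y^2 + y^4 - 3*x^2 - 3*y^2 + z^2 - 1

1. The degree is 4 — a generic line meets the surface in up to 4 points.
2. By symmetry, the surface is invariant under rotation about z: p = q(x² + y², z).
3. Against the integer gridlines: a circular section at z = -1 has radius between 1 and 2; the z-axis gridline crossings are at z ∈ {-1, 1}.
4. Putting this together gives p.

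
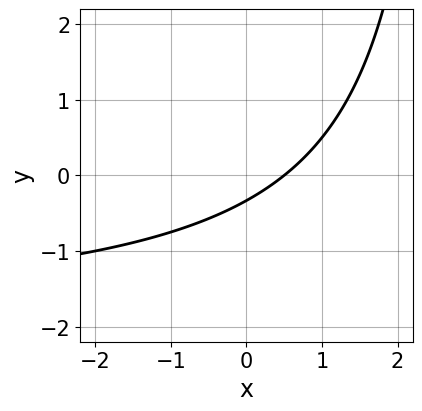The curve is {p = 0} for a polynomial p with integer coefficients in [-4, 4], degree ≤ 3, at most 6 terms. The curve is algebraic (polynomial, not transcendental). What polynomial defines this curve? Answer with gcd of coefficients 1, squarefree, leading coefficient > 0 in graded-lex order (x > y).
x*y + 2*x - 3*y - 1

The degree is 2 — a generic line meets the curve in up to 2 points.
Matching integer coefficients to the picture gives p.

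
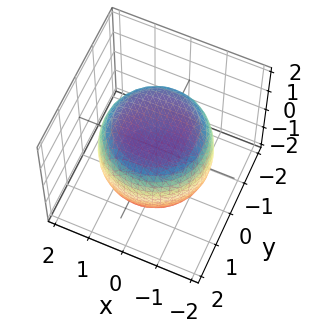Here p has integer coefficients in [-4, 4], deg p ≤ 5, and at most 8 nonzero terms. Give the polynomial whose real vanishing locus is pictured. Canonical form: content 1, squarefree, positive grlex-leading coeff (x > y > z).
deg p = 4. No degree-3 surface has this shape.
Symmetries: the surface is invariant under rotation about z: p = q(x² + y², z).
Reading off the gridlines: a circular section at z = -1 has radius between 1 and 2.
Fitting integer coefficients to these (and the overall shape) gives p.

x^4 + 2*x^2*y^2 + y^4 - x^2 - y^2 + 2*z^2 - 3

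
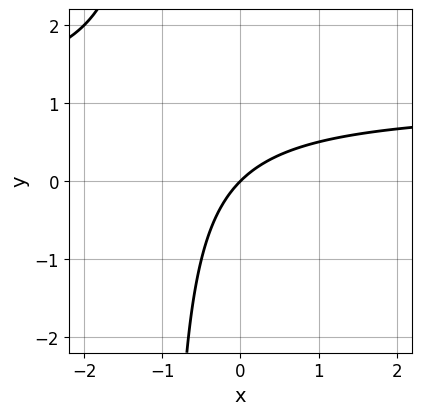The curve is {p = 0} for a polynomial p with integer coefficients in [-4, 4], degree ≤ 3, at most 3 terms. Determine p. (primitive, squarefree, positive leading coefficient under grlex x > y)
First, deg p = 2.
Then, from the visible intercepts: it meets the x-axis at x = 0 (among the integer gridlines); it meets the y-axis at y = 0 (among the integer gridlines).
Finally, fitting integer coefficients to these (and the overall shape) gives p.

x*y - x + y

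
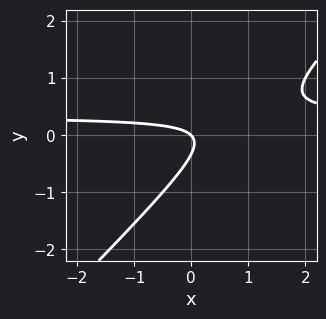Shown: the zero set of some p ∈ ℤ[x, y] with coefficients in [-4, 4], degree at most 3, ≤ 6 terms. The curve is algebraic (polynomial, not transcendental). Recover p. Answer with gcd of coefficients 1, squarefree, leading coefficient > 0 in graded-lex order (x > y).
3*x*y - 3*y^2 - x - y

Degree: no degree-1 curve has this shape, so deg p = 2.
Checking where it meets the axes: it crosses the x-axis at the gridline x = 0; it meets the y-axis at y = 0 (among the integer gridlines).
These observations pin down the coefficients.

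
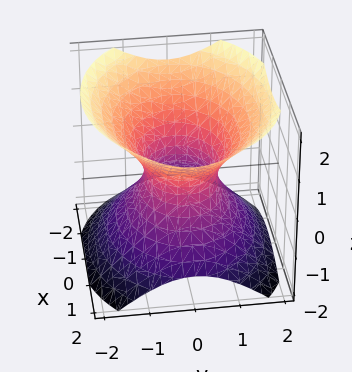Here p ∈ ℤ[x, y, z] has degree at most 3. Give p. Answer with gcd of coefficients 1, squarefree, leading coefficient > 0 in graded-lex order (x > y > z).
1. deg p = 2. One connected sheet with a waist; a quadric.
2. Symmetries: it's symmetric under y → −y, forcing even powers of y; the x ↦ −x reflection is a symmetry, so x appears only in even powers; it's symmetric under z → −z, forcing even powers of z.
3. Observable constraints: no z-intercept at any integer in the box; the x-axis gridline crossings are at x ∈ {-1, 1}.
4. Matching integer coefficients to the picture gives p.

2*x^2 + 3*y^2 - 3*z^2 - 2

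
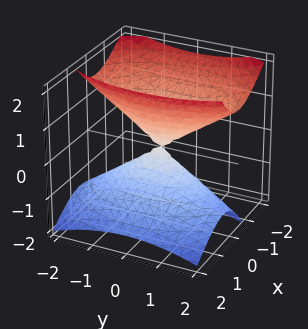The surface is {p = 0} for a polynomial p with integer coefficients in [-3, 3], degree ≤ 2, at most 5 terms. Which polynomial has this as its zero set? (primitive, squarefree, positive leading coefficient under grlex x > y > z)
I count 2 distinct pieces. Treating them together as one polynomial.
Degree: a generic line meets the surface in up to 2 points, so deg p = 2.
Checking where it meets the axes: one z-axis crossing is at z = 0; one y-axis crossing is at y = 0; one x-axis crossing is at x = 0.
Matching integer coefficients to the picture gives p.

3*x^2 + 2*x*z + y^2 - 2*z^2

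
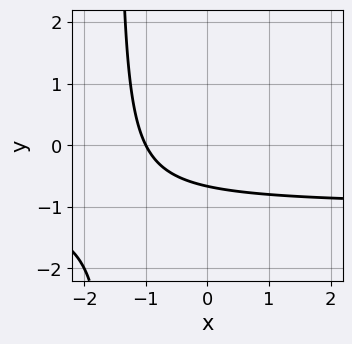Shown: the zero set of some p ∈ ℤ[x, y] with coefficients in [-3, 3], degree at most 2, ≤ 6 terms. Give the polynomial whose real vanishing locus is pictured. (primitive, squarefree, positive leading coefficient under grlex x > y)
(a) The degree is 2 — the shape is more complex than any degree-1 curve.
(b) Against the integer gridlines: one x-axis crossing is at x = -1.
(c) Fitting integer coefficients to these (and the overall shape) gives p.

2*x*y + 2*x + 3*y + 2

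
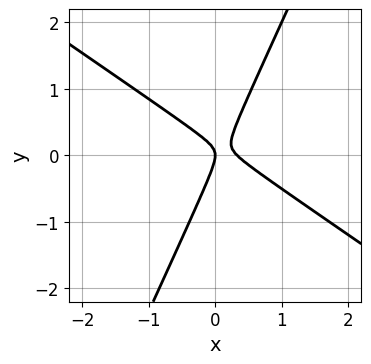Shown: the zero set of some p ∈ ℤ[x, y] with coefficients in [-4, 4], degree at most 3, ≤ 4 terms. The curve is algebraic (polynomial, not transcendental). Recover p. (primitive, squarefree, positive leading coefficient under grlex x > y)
1. deg p = 2. A generic line meets the curve in up to 2 points.
2. Reading off the gridlines: it crosses the y-axis at the gridline y = 0; it crosses the x-axis at the gridline x = 0.
3. These observations pin down the coefficients.

3*x^2 + 3*x*y - 2*y^2 - x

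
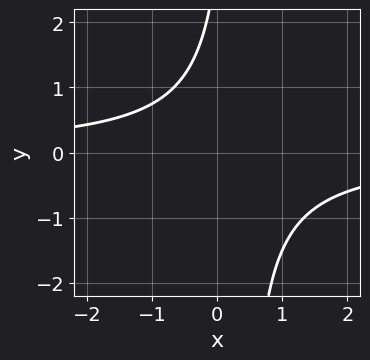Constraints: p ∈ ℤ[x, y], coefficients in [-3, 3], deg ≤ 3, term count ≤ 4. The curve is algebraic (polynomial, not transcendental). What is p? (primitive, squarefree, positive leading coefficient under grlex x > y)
First, the degree is 2 — no degree-1 curve has this shape.
Next, reading off the gridlines: the curve avoids every integer x-axis point in the box; no y-intercept at any integer in the box.
Finally, matching integer coefficients to the picture gives p.

3*x*y - y + 3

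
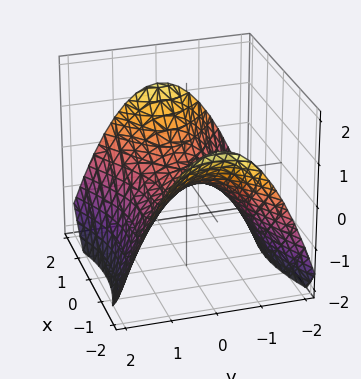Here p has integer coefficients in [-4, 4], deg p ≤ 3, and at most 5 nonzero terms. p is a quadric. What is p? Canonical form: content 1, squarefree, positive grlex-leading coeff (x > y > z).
x^2 - 2*y^2 - 3*z

1. The degree is 2 — a saddle surface; a quadric.
2. Symmetries: it's symmetric under x → −x, forcing even powers of x; the y ↦ −y reflection is a symmetry, so y appears only in even powers.
3. From the visible intercepts: it meets the z-axis at z = 0 (among the integer gridlines); it meets the y-axis at y = 0 (among the integer gridlines); one x-axis crossing is at x = 0.
4. Fitting integer coefficients to these (and the overall shape) gives p.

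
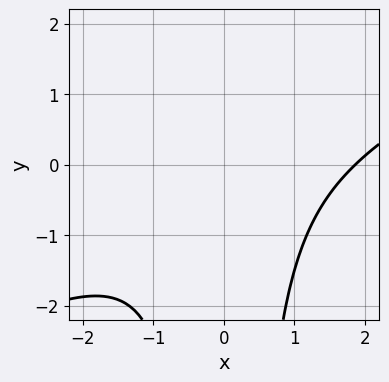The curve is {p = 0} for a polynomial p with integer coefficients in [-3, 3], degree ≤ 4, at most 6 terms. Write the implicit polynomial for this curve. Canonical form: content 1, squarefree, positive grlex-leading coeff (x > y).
x^3 - 2*x^2*y - x^2 - 3

(a) deg p = 3. A generic line meets the curve in up to 3 points.
(b) From the axis intercepts and sections: no y-intercept at any integer in the box.
(c) These observations pin down the coefficients.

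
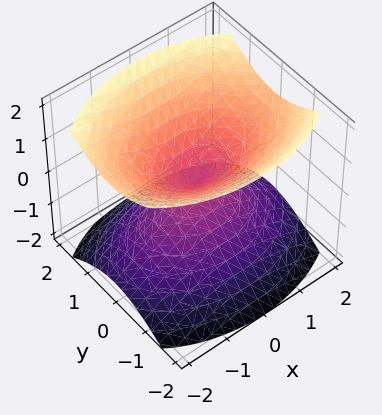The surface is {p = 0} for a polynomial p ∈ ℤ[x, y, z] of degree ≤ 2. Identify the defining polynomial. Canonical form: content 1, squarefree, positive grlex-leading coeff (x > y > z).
1. There are 2 components. Treating them together as one polynomial.
2. deg p = 2. Two nappes meeting at a single point; a quadric.
3. Symmetries: the z ↦ −z reflection is a symmetry, so z appears only in even powers; mirror symmetry y ↦ −y ⇒ only even powers of y; mirror symmetry x ↦ −x ⇒ only even powers of x.
4. From the visible intercepts: one z-axis crossing is at z = 0; one x-axis crossing is at x = 0; it meets the y-axis at y = 0 (among the integer gridlines).
5. The integer polynomial consistent with all of this is the stated p.

x^2 + 2*y^2 - 2*z^2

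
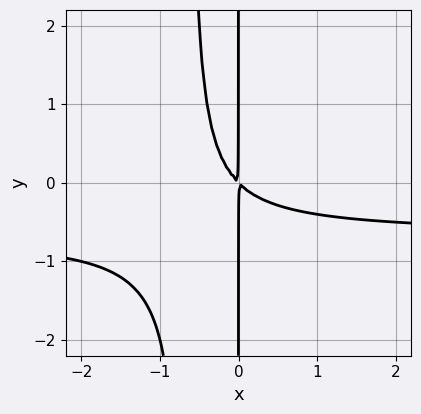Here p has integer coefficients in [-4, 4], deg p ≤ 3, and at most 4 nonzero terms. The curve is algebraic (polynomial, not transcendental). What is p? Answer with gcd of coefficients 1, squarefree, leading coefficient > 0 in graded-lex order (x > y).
3*x^2*y + 2*x^2 + 2*x*y

1. deg p = 3.
2. Reading off the gridlines: every point of the y-axis in the box is on the curve.
3. Assembling these constraints gives the stated polynomial.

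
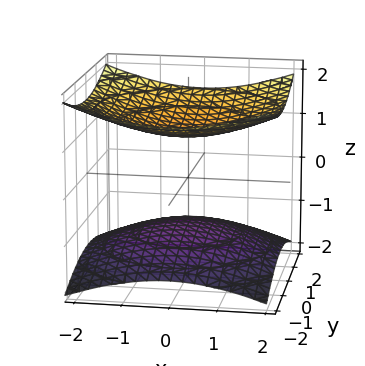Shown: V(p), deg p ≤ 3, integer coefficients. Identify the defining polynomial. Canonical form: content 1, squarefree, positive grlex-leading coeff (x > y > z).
1. There are 2 components.
2. Degree: two separate bowl-shaped sheets opening away from each other; a quadric, so deg p = 2.
3. Symmetries: mirror symmetry z ↦ −z ⇒ only even powers of z; every cross-section ⟂ z is a circle, so x, y appear only via x² + y².
4. Reading off the gridlines: it misses every integer gridline on the y-axis; the z-axis gridline crossings are at z ∈ {-1, 1}; no x-intercept at any integer in the box.
5. These observations pin down the coefficients.

x^2 + y^2 - 3*z^2 + 3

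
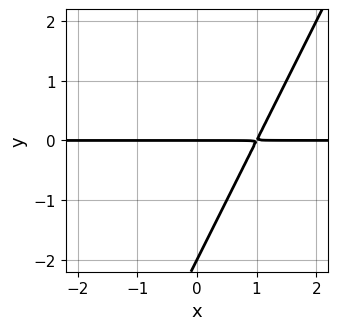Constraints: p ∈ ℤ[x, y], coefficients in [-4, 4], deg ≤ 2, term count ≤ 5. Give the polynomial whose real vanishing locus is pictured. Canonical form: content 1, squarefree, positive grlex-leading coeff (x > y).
deg p = 2. A generic line meets the curve in up to 2 points.
Against the integer gridlines: among the integer gridlines, it crosses the y-axis at y ∈ {-2, 0}; the visible x-axis segment lies entirely on the curve.
Fitting integer coefficients to these (and the overall shape) gives p.

2*x*y - y^2 - 2*y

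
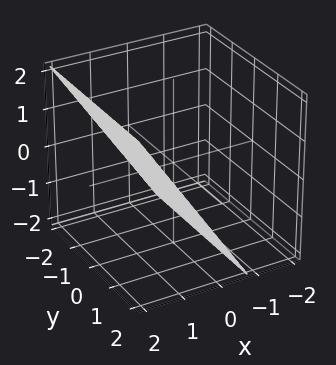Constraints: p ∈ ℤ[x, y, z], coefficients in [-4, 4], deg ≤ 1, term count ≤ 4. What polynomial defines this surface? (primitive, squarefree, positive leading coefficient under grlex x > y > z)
First, degree: every cross-section is a straight line — this is a plane, so deg p = 1.
Next, reading off the gridlines: one z-axis crossing is at z = -1; the surface avoids every integer y-axis point in the box.
Finally, together with the visible shape, these determine p as stated.

3*x - 2*z - 2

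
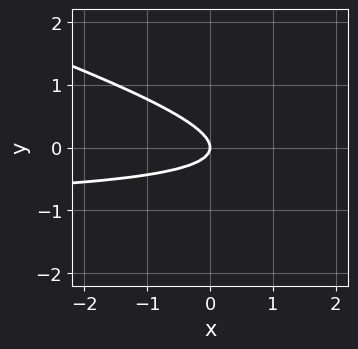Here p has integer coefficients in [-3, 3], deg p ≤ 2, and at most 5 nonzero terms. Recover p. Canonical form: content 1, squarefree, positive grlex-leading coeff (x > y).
First, degree: no degree-1 curve has this shape, so deg p = 2.
Next, against the integer gridlines: it meets the y-axis at y = 0 (among the integer gridlines); it crosses the x-axis at the gridline x = 0.
Finally, putting this together gives p.

x*y + 3*y^2 + x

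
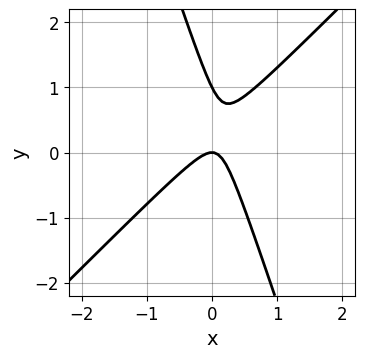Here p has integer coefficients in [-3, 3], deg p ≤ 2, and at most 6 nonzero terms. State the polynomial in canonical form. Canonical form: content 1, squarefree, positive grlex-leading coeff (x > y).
deg p = 2. The shape is more complex than any degree-1 curve.
From the visible intercepts: among the integer gridlines, it crosses the y-axis at y ∈ {0, 1}; it meets the x-axis at x = 0 (among the integer gridlines).
Assembling these constraints gives the stated polynomial.

3*x^2 - 2*x*y - y^2 + y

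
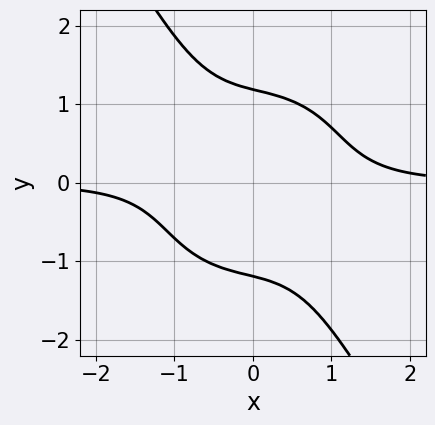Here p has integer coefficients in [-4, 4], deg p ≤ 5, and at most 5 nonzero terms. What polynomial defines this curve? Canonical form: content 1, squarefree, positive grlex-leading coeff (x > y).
(a) Degree: the shape is more complex than any degree-3 curve, so deg p = 4.
(b) Checking where it meets the axes: it misses every integer gridline on the x-axis.
(c) Fitting integer coefficients to these (and the overall shape) gives p.

2*x^3*y + x*y^3 + y^4 - 2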